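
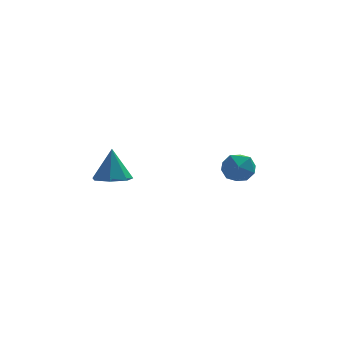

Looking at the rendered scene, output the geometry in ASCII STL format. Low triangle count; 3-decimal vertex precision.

solid 
facet normal -0.007 -0.267 -0.964
outer loop
vertex -0.829 -4.237 0.505
vertex -1.275 -3.781 0.382
vertex -0.627 -3.73 0.363
endloop
endfacet
facet normal 0.842 -0.195 0.502
outer loop
vertex -0.829 -4.237 0.505
vertex -0.627 -3.73 0.363
vertex -1.265 -3.459 1.538
endloop
endfacet
facet normal -0.007 -0.267 -0.964
outer loop
vertex -0.627 -3.73 0.363
vertex -1.275 -3.781 0.382
vertex -0.913 -3.261 0.235
endloop
endfacet
facet normal 0.778 0.555 0.295
outer loop
vertex -0.627 -3.73 0.363
vertex -0.913 -3.261 0.235
vertex -1.265 -3.459 1.538
endloop
endfacet
facet normal -0.006 -0.268 -0.963
outer loop
vertex -0.913 -3.261 0.235
vertex -1.275 -3.781 0.382
vertex -1.471 -3.184 0.217
endloop
endfacet
facet normal 0.129 0.975 0.183
outer loop
vertex -0.913 -3.261 0.235
vertex -1.471 -3.184 0.217
vertex -1.265 -3.459 1.538
endloop
endfacet
facet normal -0.008 -0.269 -0.963
outer loop
vertex -1.471 -3.184 0.217
vertex -1.275 -3.781 0.382
vertex -1.882 -3.556 0.324
endloop
endfacet
facet normal -0.613 0.749 0.252
outer loop
vertex -1.471 -3.184 0.217
vertex -1.882 -3.556 0.324
vertex -1.265 -3.459 1.538
endloop
endfacet
facet normal -0.007 -0.268 -0.963
outer loop
vertex -1.882 -3.556 0.324
vertex -1.275 -3.781 0.382
vertex -1.835 -4.097 0.474
endloop
endfacet
facet normal -0.892 0.047 0.450
outer loop
vertex -1.882 -3.556 0.324
vertex -1.835 -4.097 0.474
vertex -1.265 -3.459 1.538
endloop
endfacet
facet normal -0.007 -0.268 -0.963
outer loop
vertex -1.835 -4.097 0.474
vertex -1.275 -3.781 0.382
vertex -1.366 -4.401 0.555
endloop
endfacet
facet normal -0.497 -0.600 0.626
outer loop
vertex -1.835 -4.097 0.474
vertex -1.366 -4.401 0.555
vertex -1.265 -3.459 1.538
endloop
endfacet
facet normal -0.008 -0.268 -0.963
outer loop
vertex -1.366 -4.401 0.555
vertex -1.275 -3.781 0.382
vertex -0.829 -4.237 0.505
endloop
endfacet
facet normal 0.277 -0.708 0.650
outer loop
vertex -1.366 -4.401 0.555
vertex -0.829 -4.237 0.505
vertex -1.265 -3.459 1.538
endloop
endfacet
facet normal -0.952 0.165 -0.259
outer loop
vertex 2.444 -2.125 -0.488
vertex 2.241 -2.455 0.049
vertex 2.345 -1.802 0.082
endloop
endfacet
facet normal -0.531 0.694 -0.486
outer loop
vertex 2.444 -2.125 -0.488
vertex 2.345 -1.802 0.082
vertex 2.873 -1.66 -0.292
endloop
endfacet
facet normal -0.033 0.414 -0.910
outer loop
vertex 2.444 -2.125 -0.488
vertex 2.873 -1.66 -0.292
vertex 3.095 -2.225 -0.557
endloop
endfacet
facet normal -0.145 -0.291 -0.946
outer loop
vertex 2.444 -2.125 -0.488
vertex 3.095 -2.225 -0.557
vertex 2.704 -2.717 -0.346
endloop
endfacet
facet normal -0.714 -0.443 -0.542
outer loop
vertex 2.444 -2.125 -0.488
vertex 2.704 -2.717 -0.346
vertex 2.241 -2.455 0.049
endloop
endfacet
facet normal -0.203 0.976 0.083
outer loop
vertex 2.873 -1.66 -0.292
vertex 2.345 -1.802 0.082
vertex 2.936 -1.703 0.366
endloop
endfacet
facet normal -0.885 0.118 0.451
outer loop
vertex 2.345 -1.802 0.082
vertex 2.241 -2.455 0.049
vertex 2.545 -2.195 0.577
endloop
endfacet
facet normal -0.498 -0.867 -0.009
outer loop
vertex 2.241 -2.455 0.049
vertex 2.704 -2.717 -0.346
vertex 2.767 -2.76 0.312
endloop
endfacet
facet normal 0.422 -0.619 -0.662
outer loop
vertex 2.704 -2.717 -0.346
vertex 3.095 -2.225 -0.557
vertex 3.295 -2.618 -0.062
endloop
endfacet
facet normal 0.604 0.520 -0.604
outer loop
vertex 3.095 -2.225 -0.557
vertex 2.873 -1.66 -0.292
vertex 3.399 -1.965 -0.029
endloop
endfacet
facet normal 0.145 0.291 0.946
outer loop
vertex 3.196 -2.295 0.508
vertex 2.936 -1.703 0.366
vertex 2.545 -2.195 0.577
endloop
endfacet
facet normal 0.033 -0.414 0.910
outer loop
vertex 3.196 -2.295 0.508
vertex 2.545 -2.195 0.577
vertex 2.767 -2.76 0.312
endloop
endfacet
facet normal 0.531 -0.694 0.486
outer loop
vertex 3.196 -2.295 0.508
vertex 2.767 -2.76 0.312
vertex 3.295 -2.618 -0.062
endloop
endfacet
facet normal 0.952 -0.165 0.259
outer loop
vertex 3.196 -2.295 0.508
vertex 3.295 -2.618 -0.062
vertex 3.399 -1.965 -0.029
endloop
endfacet
facet normal 0.714 0.443 0.542
outer loop
vertex 3.196 -2.295 0.508
vertex 3.399 -1.965 -0.029
vertex 2.936 -1.703 0.366
endloop
endfacet
facet normal -0.422 0.619 0.662
outer loop
vertex 2.545 -2.195 0.577
vertex 2.936 -1.703 0.366
vertex 2.345 -1.802 0.082
endloop
endfacet
facet normal -0.604 -0.520 0.604
outer loop
vertex 2.767 -2.76 0.312
vertex 2.545 -2.195 0.577
vertex 2.241 -2.455 0.049
endloop
endfacet
facet normal 0.203 -0.976 -0.083
outer loop
vertex 3.295 -2.618 -0.062
vertex 2.767 -2.76 0.312
vertex 2.704 -2.717 -0.346
endloop
endfacet
facet normal 0.885 -0.118 -0.451
outer loop
vertex 3.399 -1.965 -0.029
vertex 3.295 -2.618 -0.062
vertex 3.095 -2.225 -0.557
endloop
endfacet
facet normal 0.498 0.867 0.009
outer loop
vertex 2.936 -1.703 0.366
vertex 3.399 -1.965 -0.029
vertex 2.873 -1.66 -0.292
endloop
endfacet

endsolid


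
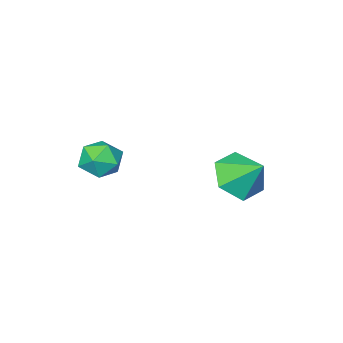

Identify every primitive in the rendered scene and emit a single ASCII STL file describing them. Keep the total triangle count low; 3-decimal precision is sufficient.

solid 
facet normal 0.111 -0.725 -0.680
outer loop
vertex -1.155 2.144 -1.279
vertex -1.702 2.604 -1.858
vertex -0.794 2.752 -1.868
endloop
endfacet
facet normal 0.706 0.229 0.670
outer loop
vertex -1.155 2.144 -1.279
vertex -0.794 2.752 -1.868
vertex -1.838 3.496 -1.022
endloop
endfacet
facet normal 0.111 -0.725 -0.680
outer loop
vertex -0.794 2.752 -1.868
vertex -1.702 2.604 -1.858
vertex -1.341 3.212 -2.447
endloop
endfacet
facet normal 0.608 0.792 0.054
outer loop
vertex -0.794 2.752 -1.868
vertex -1.341 3.212 -2.447
vertex -1.838 3.496 -1.022
endloop
endfacet
facet normal 0.111 -0.725 -0.680
outer loop
vertex -1.341 3.212 -2.447
vertex -1.702 2.604 -1.858
vertex -2.249 3.064 -2.437
endloop
endfacet
facet normal -0.159 0.956 -0.246
outer loop
vertex -1.341 3.212 -2.447
vertex -2.249 3.064 -2.437
vertex -1.838 3.496 -1.022
endloop
endfacet
facet normal 0.110 -0.725 -0.680
outer loop
vertex -2.249 3.064 -2.437
vertex -1.702 2.604 -1.858
vertex -2.61 2.457 -1.848
endloop
endfacet
facet normal -0.826 0.559 0.069
outer loop
vertex -2.249 3.064 -2.437
vertex -2.61 2.457 -1.848
vertex -1.838 3.496 -1.022
endloop
endfacet
facet normal 0.110 -0.725 -0.680
outer loop
vertex -2.61 2.457 -1.848
vertex -1.702 2.604 -1.858
vertex -2.063 1.997 -1.269
endloop
endfacet
facet normal -0.728 -0.004 0.685
outer loop
vertex -2.61 2.457 -1.848
vertex -2.063 1.997 -1.269
vertex -1.838 3.496 -1.022
endloop
endfacet
facet normal 0.110 -0.725 -0.680
outer loop
vertex -2.063 1.997 -1.269
vertex -1.702 2.604 -1.858
vertex -1.155 2.144 -1.279
endloop
endfacet
facet normal 0.038 -0.168 0.985
outer loop
vertex -2.063 1.997 -1.269
vertex -1.155 2.144 -1.279
vertex -1.838 3.496 -1.022
endloop
endfacet
facet normal -0.913 0.122 -0.390
outer loop
vertex 1.221 0.648 -1.454
vertex 1.044 -0.038 -1.254
vertex 0.922 0.524 -0.793
endloop
endfacet
facet normal -0.651 0.743 -0.155
outer loop
vertex 1.221 0.648 -1.454
vertex 0.922 0.524 -0.793
vertex 1.48 0.999 -0.861
endloop
endfacet
facet normal -0.037 0.867 -0.497
outer loop
vertex 1.221 0.648 -1.454
vertex 1.48 0.999 -0.861
vertex 1.947 0.731 -1.363
endloop
endfacet
facet normal 0.081 0.323 -0.943
outer loop
vertex 1.221 0.648 -1.454
vertex 1.947 0.731 -1.363
vertex 1.677 0.09 -1.606
endloop
endfacet
facet normal -0.460 -0.137 -0.877
outer loop
vertex 1.221 0.648 -1.454
vertex 1.677 0.09 -1.606
vertex 1.044 -0.038 -1.254
endloop
endfacet
facet normal -0.506 0.672 0.541
outer loop
vertex 1.48 0.999 -0.861
vertex 0.922 0.524 -0.793
vertex 1.463 0.53 -0.294
endloop
endfacet
facet normal -0.930 -0.332 0.159
outer loop
vertex 0.922 0.524 -0.793
vertex 1.044 -0.038 -1.254
vertex 1.193 -0.111 -0.537
endloop
endfacet
facet normal -0.197 -0.753 -0.628
outer loop
vertex 1.044 -0.038 -1.254
vertex 1.677 0.09 -1.606
vertex 1.66 -0.379 -1.039
endloop
endfacet
facet normal 0.678 -0.007 -0.735
outer loop
vertex 1.677 0.09 -1.606
vertex 1.947 0.731 -1.363
vertex 2.218 0.096 -1.107
endloop
endfacet
facet normal 0.488 0.873 -0.012
outer loop
vertex 1.947 0.731 -1.363
vertex 1.48 0.999 -0.861
vertex 2.096 0.658 -0.646
endloop
endfacet
facet normal -0.081 -0.323 0.943
outer loop
vertex 1.919 -0.028 -0.446
vertex 1.463 0.53 -0.294
vertex 1.193 -0.111 -0.537
endloop
endfacet
facet normal 0.037 -0.867 0.497
outer loop
vertex 1.919 -0.028 -0.446
vertex 1.193 -0.111 -0.537
vertex 1.66 -0.379 -1.039
endloop
endfacet
facet normal 0.651 -0.743 0.155
outer loop
vertex 1.919 -0.028 -0.446
vertex 1.66 -0.379 -1.039
vertex 2.218 0.096 -1.107
endloop
endfacet
facet normal 0.913 -0.122 0.390
outer loop
vertex 1.919 -0.028 -0.446
vertex 2.218 0.096 -1.107
vertex 2.096 0.658 -0.646
endloop
endfacet
facet normal 0.460 0.137 0.877
outer loop
vertex 1.919 -0.028 -0.446
vertex 2.096 0.658 -0.646
vertex 1.463 0.53 -0.294
endloop
endfacet
facet normal -0.678 0.007 0.735
outer loop
vertex 1.193 -0.111 -0.537
vertex 1.463 0.53 -0.294
vertex 0.922 0.524 -0.793
endloop
endfacet
facet normal -0.488 -0.873 0.012
outer loop
vertex 1.66 -0.379 -1.039
vertex 1.193 -0.111 -0.537
vertex 1.044 -0.038 -1.254
endloop
endfacet
facet normal 0.506 -0.672 -0.541
outer loop
vertex 2.218 0.096 -1.107
vertex 1.66 -0.379 -1.039
vertex 1.677 0.09 -1.606
endloop
endfacet
facet normal 0.930 0.332 -0.159
outer loop
vertex 2.096 0.658 -0.646
vertex 2.218 0.096 -1.107
vertex 1.947 0.731 -1.363
endloop
endfacet
facet normal 0.197 0.753 0.628
outer loop
vertex 1.463 0.53 -0.294
vertex 2.096 0.658 -0.646
vertex 1.48 0.999 -0.861
endloop
endfacet

endsolid


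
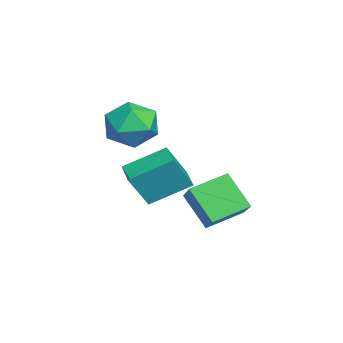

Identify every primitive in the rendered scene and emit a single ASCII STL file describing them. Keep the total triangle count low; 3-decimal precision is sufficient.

solid 
facet normal -0.454 -0.490 0.745
outer loop
vertex 3.486 0.774 0.232
vertex 2.83 2.182 0.758
vertex 2.108 0.511 -0.78
endloop
endfacet
facet normal 0.400 -0.858 -0.321
outer loop
vertex 2.91 1.378 -2.098
vertex 3.486 0.774 0.232
vertex 2.108 0.511 -0.78
endloop
endfacet
facet normal -0.454 -0.490 0.745
outer loop
vertex 2.108 0.511 -0.78
vertex 2.83 2.182 0.758
vertex 1.452 1.919 -0.254
endloop
endfacet
facet normal -0.797 -0.153 -0.585
outer loop
vertex 1.452 1.919 -0.254
vertex 2.91 1.378 -2.098
vertex 2.108 0.511 -0.78
endloop
endfacet
facet normal 0.797 0.153 0.585
outer loop
vertex 3.486 0.774 0.232
vertex 3.632 3.049 -0.56
vertex 2.83 2.182 0.758
endloop
endfacet
facet normal 0.400 -0.858 -0.321
outer loop
vertex 4.288 1.641 -1.086
vertex 3.486 0.774 0.232
vertex 2.91 1.378 -2.098
endloop
endfacet
facet normal 0.797 0.153 0.585
outer loop
vertex 4.288 1.641 -1.086
vertex 3.632 3.049 -0.56
vertex 3.486 0.774 0.232
endloop
endfacet
facet normal -0.400 0.858 0.321
outer loop
vertex 2.83 2.182 0.758
vertex 3.632 3.049 -0.56
vertex 1.452 1.919 -0.254
endloop
endfacet
facet normal -0.797 -0.153 -0.585
outer loop
vertex 2.254 2.786 -1.572
vertex 2.91 1.378 -2.098
vertex 1.452 1.919 -0.254
endloop
endfacet
facet normal -0.400 0.858 0.321
outer loop
vertex 1.452 1.919 -0.254
vertex 3.632 3.049 -0.56
vertex 2.254 2.786 -1.572
endloop
endfacet
facet normal 0.454 0.490 -0.745
outer loop
vertex 2.254 2.786 -1.572
vertex 4.288 1.641 -1.086
vertex 2.91 1.378 -2.098
endloop
endfacet
facet normal 0.454 0.490 -0.745
outer loop
vertex 3.632 3.049 -0.56
vertex 4.288 1.641 -1.086
vertex 2.254 2.786 -1.572
endloop
endfacet
facet normal -0.283 0.421 -0.862
outer loop
vertex 0.326 0.581 -0.346
vertex 1.406 0.878 -0.556
vertex 0.612 -1.113 -1.268
endloop
endfacet
facet normal -0.948 -0.261 0.185
outer loop
vertex 1.114 -1.858 0.256
vertex 0.326 0.581 -0.346
vertex 0.612 -1.113 -1.268
endloop
endfacet
facet normal -0.285 0.421 -0.861
outer loop
vertex 0.612 -1.113 -1.268
vertex 1.406 0.878 -0.556
vertex 1.692 -0.815 -1.479
endloop
endfacet
facet normal 0.147 -0.869 -0.473
outer loop
vertex 1.692 -0.815 -1.479
vertex 1.114 -1.858 0.256
vertex 0.612 -1.113 -1.268
endloop
endfacet
facet normal -0.147 0.869 0.473
outer loop
vertex 0.326 0.581 -0.346
vertex 1.908 0.133 0.968
vertex 1.406 0.878 -0.556
endloop
endfacet
facet normal -0.948 -0.261 0.184
outer loop
vertex 0.828 -0.165 1.179
vertex 0.326 0.581 -0.346
vertex 1.114 -1.858 0.256
endloop
endfacet
facet normal -0.147 0.869 0.473
outer loop
vertex 0.828 -0.165 1.179
vertex 1.908 0.133 0.968
vertex 0.326 0.581 -0.346
endloop
endfacet
facet normal 0.948 0.261 -0.185
outer loop
vertex 1.406 0.878 -0.556
vertex 1.908 0.133 0.968
vertex 1.692 -0.815 -1.479
endloop
endfacet
facet normal 0.147 -0.869 -0.473
outer loop
vertex 2.194 -1.561 0.046
vertex 1.114 -1.858 0.256
vertex 1.692 -0.815 -1.479
endloop
endfacet
facet normal 0.948 0.260 -0.185
outer loop
vertex 1.692 -0.815 -1.479
vertex 1.908 0.133 0.968
vertex 2.194 -1.561 0.046
endloop
endfacet
facet normal 0.283 -0.422 0.861
outer loop
vertex 2.194 -1.561 0.046
vertex 0.828 -0.165 1.179
vertex 1.114 -1.858 0.256
endloop
endfacet
facet normal 0.284 -0.421 0.861
outer loop
vertex 1.908 0.133 0.968
vertex 0.828 -0.165 1.179
vertex 2.194 -1.561 0.046
endloop
endfacet
facet normal -0.501 0.865 0.022
outer loop
vertex -1.125 -0.584 1.03
vertex -2.088 -1.155 1.566
vertex -1.195 -0.656 2.267
endloop
endfacet
facet normal 0.203 0.977 0.068
outer loop
vertex -1.125 -0.584 1.03
vertex -1.195 -0.656 2.267
vertex -0.11 -0.841 1.695
endloop
endfacet
facet normal 0.510 0.693 -0.510
outer loop
vertex -1.125 -0.584 1.03
vertex -0.11 -0.841 1.695
vertex -0.333 -1.455 0.639
endloop
endfacet
facet normal -0.005 0.406 -0.914
outer loop
vertex -1.125 -0.584 1.03
vertex -0.333 -1.455 0.639
vertex -1.555 -1.649 0.56
endloop
endfacet
facet normal -0.629 0.512 -0.585
outer loop
vertex -1.125 -0.584 1.03
vertex -1.555 -1.649 0.56
vertex -2.088 -1.155 1.566
endloop
endfacet
facet normal 0.445 0.626 0.641
outer loop
vertex -0.11 -0.841 1.695
vertex -1.195 -0.656 2.267
vertex -0.445 -1.571 2.64
endloop
endfacet
facet normal -0.693 0.445 0.566
outer loop
vertex -1.195 -0.656 2.267
vertex -2.088 -1.155 1.566
vertex -1.667 -1.765 2.561
endloop
endfacet
facet normal -0.901 -0.125 -0.416
outer loop
vertex -2.088 -1.155 1.566
vertex -1.555 -1.649 0.56
vertex -1.89 -2.379 1.505
endloop
endfacet
facet normal 0.109 -0.298 -0.948
outer loop
vertex -1.555 -1.649 0.56
vertex -0.333 -1.455 0.639
vertex -0.805 -2.564 0.933
endloop
endfacet
facet normal 0.941 0.167 -0.296
outer loop
vertex -0.333 -1.455 0.639
vertex -0.11 -0.841 1.695
vertex 0.088 -2.065 1.634
endloop
endfacet
facet normal 0.005 -0.406 0.914
outer loop
vertex -0.875 -2.636 2.17
vertex -0.445 -1.571 2.64
vertex -1.667 -1.765 2.561
endloop
endfacet
facet normal -0.510 -0.693 0.510
outer loop
vertex -0.875 -2.636 2.17
vertex -1.667 -1.765 2.561
vertex -1.89 -2.379 1.505
endloop
endfacet
facet normal -0.203 -0.977 -0.068
outer loop
vertex -0.875 -2.636 2.17
vertex -1.89 -2.379 1.505
vertex -0.805 -2.564 0.933
endloop
endfacet
facet normal 0.501 -0.865 -0.022
outer loop
vertex -0.875 -2.636 2.17
vertex -0.805 -2.564 0.933
vertex 0.088 -2.065 1.634
endloop
endfacet
facet normal 0.629 -0.512 0.585
outer loop
vertex -0.875 -2.636 2.17
vertex 0.088 -2.065 1.634
vertex -0.445 -1.571 2.64
endloop
endfacet
facet normal -0.109 0.298 0.948
outer loop
vertex -1.667 -1.765 2.561
vertex -0.445 -1.571 2.64
vertex -1.195 -0.656 2.267
endloop
endfacet
facet normal -0.941 -0.167 0.296
outer loop
vertex -1.89 -2.379 1.505
vertex -1.667 -1.765 2.561
vertex -2.088 -1.155 1.566
endloop
endfacet
facet normal -0.445 -0.626 -0.641
outer loop
vertex -0.805 -2.564 0.933
vertex -1.89 -2.379 1.505
vertex -1.555 -1.649 0.56
endloop
endfacet
facet normal 0.693 -0.445 -0.566
outer loop
vertex 0.088 -2.065 1.634
vertex -0.805 -2.564 0.933
vertex -0.333 -1.455 0.639
endloop
endfacet
facet normal 0.901 0.125 0.416
outer loop
vertex -0.445 -1.571 2.64
vertex 0.088 -2.065 1.634
vertex -0.11 -0.841 1.695
endloop
endfacet

endsolid


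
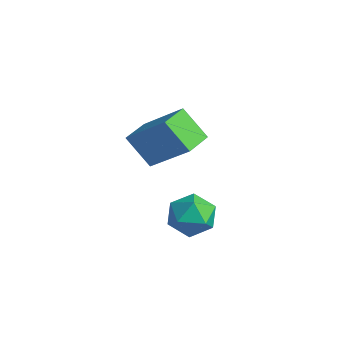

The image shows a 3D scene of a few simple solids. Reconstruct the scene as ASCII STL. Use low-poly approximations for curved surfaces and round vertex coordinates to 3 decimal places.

solid 
facet normal -0.859 -0.512 -0.018
outer loop
vertex -1.01 -3.089 0.104
vertex -0.551 -3.852 -0.103
vertex -0.7 -3.632 0.772
endloop
endfacet
facet normal -0.897 0.032 0.442
outer loop
vertex -1.01 -3.089 0.104
vertex -0.7 -3.632 0.772
vertex -0.629 -2.723 0.851
endloop
endfacet
facet normal -0.769 0.634 0.081
outer loop
vertex -1.01 -3.089 0.104
vertex -0.629 -2.723 0.851
vertex -0.435 -2.382 0.025
endloop
endfacet
facet normal -0.652 0.463 -0.601
outer loop
vertex -1.01 -3.089 0.104
vertex -0.435 -2.382 0.025
vertex -0.387 -3.08 -0.565
endloop
endfacet
facet normal -0.708 -0.246 -0.662
outer loop
vertex -1.01 -3.089 0.104
vertex -0.387 -3.08 -0.565
vertex -0.551 -3.852 -0.103
endloop
endfacet
facet normal -0.377 -0.051 0.925
outer loop
vertex -0.629 -2.723 0.851
vertex -0.7 -3.632 0.772
vertex 0.067 -3.26 1.105
endloop
endfacet
facet normal -0.316 -0.932 0.180
outer loop
vertex -0.7 -3.632 0.772
vertex -0.551 -3.852 -0.103
vertex 0.115 -3.958 0.515
endloop
endfacet
facet normal -0.072 -0.501 -0.863
outer loop
vertex -0.551 -3.852 -0.103
vertex -0.387 -3.08 -0.565
vertex 0.309 -3.617 -0.311
endloop
endfacet
facet normal 0.018 0.646 -0.763
outer loop
vertex -0.387 -3.08 -0.565
vertex -0.435 -2.382 0.025
vertex 0.38 -2.708 -0.232
endloop
endfacet
facet normal -0.170 0.924 0.342
outer loop
vertex -0.435 -2.382 0.025
vertex -0.629 -2.723 0.851
vertex 0.231 -2.488 0.643
endloop
endfacet
facet normal 0.652 -0.463 0.601
outer loop
vertex 0.69 -3.251 0.436
vertex 0.067 -3.26 1.105
vertex 0.115 -3.958 0.515
endloop
endfacet
facet normal 0.769 -0.634 -0.081
outer loop
vertex 0.69 -3.251 0.436
vertex 0.115 -3.958 0.515
vertex 0.309 -3.617 -0.311
endloop
endfacet
facet normal 0.897 -0.032 -0.442
outer loop
vertex 0.69 -3.251 0.436
vertex 0.309 -3.617 -0.311
vertex 0.38 -2.708 -0.232
endloop
endfacet
facet normal 0.859 0.512 0.018
outer loop
vertex 0.69 -3.251 0.436
vertex 0.38 -2.708 -0.232
vertex 0.231 -2.488 0.643
endloop
endfacet
facet normal 0.708 0.246 0.662
outer loop
vertex 0.69 -3.251 0.436
vertex 0.231 -2.488 0.643
vertex 0.067 -3.26 1.105
endloop
endfacet
facet normal -0.018 -0.646 0.763
outer loop
vertex 0.115 -3.958 0.515
vertex 0.067 -3.26 1.105
vertex -0.7 -3.632 0.772
endloop
endfacet
facet normal 0.170 -0.924 -0.342
outer loop
vertex 0.309 -3.617 -0.311
vertex 0.115 -3.958 0.515
vertex -0.551 -3.852 -0.103
endloop
endfacet
facet normal 0.377 0.051 -0.925
outer loop
vertex 0.38 -2.708 -0.232
vertex 0.309 -3.617 -0.311
vertex -0.387 -3.08 -0.565
endloop
endfacet
facet normal 0.316 0.932 -0.180
outer loop
vertex 0.231 -2.488 0.643
vertex 0.38 -2.708 -0.232
vertex -0.435 -2.382 0.025
endloop
endfacet
facet normal 0.072 0.501 0.863
outer loop
vertex 0.067 -3.26 1.105
vertex 0.231 -2.488 0.643
vertex -0.629 -2.723 0.851
endloop
endfacet
facet normal -0.698 -0.254 -0.670
outer loop
vertex -4.503 -2.686 1.316
vertex -4.903 -1.618 1.328
vertex -3.585 -2.33 0.225
endloop
endfacet
facet normal 0.351 -0.936 -0.011
outer loop
vertex -2.077 -1.782 1.672
vertex -4.503 -2.686 1.316
vertex -3.585 -2.33 0.225
endloop
endfacet
facet normal -0.698 -0.253 -0.670
outer loop
vertex -3.585 -2.33 0.225
vertex -4.903 -1.618 1.328
vertex -3.984 -1.262 0.237
endloop
endfacet
facet normal 0.625 0.242 -0.743
outer loop
vertex -3.984 -1.262 0.237
vertex -2.077 -1.782 1.672
vertex -3.585 -2.33 0.225
endloop
endfacet
facet normal -0.624 -0.242 0.743
outer loop
vertex -4.503 -2.686 1.316
vertex -3.395 -1.07 2.775
vertex -4.903 -1.618 1.328
endloop
endfacet
facet normal 0.350 -0.937 -0.010
outer loop
vertex -2.996 -2.138 2.763
vertex -4.503 -2.686 1.316
vertex -2.077 -1.782 1.672
endloop
endfacet
facet normal -0.625 -0.242 0.742
outer loop
vertex -2.996 -2.138 2.763
vertex -3.395 -1.07 2.775
vertex -4.503 -2.686 1.316
endloop
endfacet
facet normal -0.350 0.937 0.010
outer loop
vertex -4.903 -1.618 1.328
vertex -3.395 -1.07 2.775
vertex -3.984 -1.262 0.237
endloop
endfacet
facet normal 0.625 0.242 -0.742
outer loop
vertex -2.477 -0.714 1.684
vertex -2.077 -1.782 1.672
vertex -3.984 -1.262 0.237
endloop
endfacet
facet normal -0.351 0.936 0.011
outer loop
vertex -3.984 -1.262 0.237
vertex -3.395 -1.07 2.775
vertex -2.477 -0.714 1.684
endloop
endfacet
facet normal 0.697 0.254 0.670
outer loop
vertex -2.477 -0.714 1.684
vertex -2.996 -2.138 2.763
vertex -2.077 -1.782 1.672
endloop
endfacet
facet normal 0.698 0.253 0.670
outer loop
vertex -3.395 -1.07 2.775
vertex -2.996 -2.138 2.763
vertex -2.477 -0.714 1.684
endloop
endfacet

endsolid


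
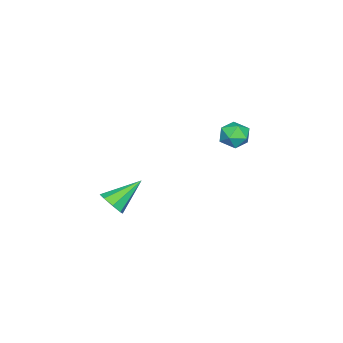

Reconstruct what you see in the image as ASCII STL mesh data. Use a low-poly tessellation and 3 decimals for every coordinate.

solid 
facet normal 0.651 -0.491 -0.579
outer loop
vertex 4.958 -4.363 -3.451
vertex 4.463 -4.21 -4.137
vertex 5.114 -3.8 -3.753
endloop
endfacet
facet normal 0.453 0.321 0.832
outer loop
vertex 4.958 -4.363 -3.451
vertex 5.114 -3.8 -3.753
vertex 3.057 -3.15 -2.883
endloop
endfacet
facet normal 0.651 -0.489 -0.581
outer loop
vertex 5.114 -3.8 -3.753
vertex 4.463 -4.21 -4.137
vertex 4.888 -3.476 -4.279
endloop
endfacet
facet normal 0.412 0.844 0.343
outer loop
vertex 5.114 -3.8 -3.753
vertex 4.888 -3.476 -4.279
vertex 3.057 -3.15 -2.883
endloop
endfacet
facet normal 0.651 -0.489 -0.581
outer loop
vertex 4.888 -3.476 -4.279
vertex 4.463 -4.21 -4.137
vertex 4.413 -3.582 -4.722
endloop
endfacet
facet normal -0.002 0.973 -0.230
outer loop
vertex 4.888 -3.476 -4.279
vertex 4.413 -3.582 -4.722
vertex 3.057 -3.15 -2.883
endloop
endfacet
facet normal 0.650 -0.489 -0.581
outer loop
vertex 4.413 -3.582 -4.722
vertex 4.463 -4.21 -4.137
vertex 3.967 -4.056 -4.822
endloop
endfacet
facet normal -0.547 0.631 -0.551
outer loop
vertex 4.413 -3.582 -4.722
vertex 3.967 -4.056 -4.822
vertex 3.057 -3.15 -2.883
endloop
endfacet
facet normal 0.649 -0.491 -0.581
outer loop
vertex 3.967 -4.056 -4.822
vertex 4.463 -4.21 -4.137
vertex 3.811 -4.619 -4.52
endloop
endfacet
facet normal -0.902 0.018 -0.432
outer loop
vertex 3.967 -4.056 -4.822
vertex 3.811 -4.619 -4.52
vertex 3.057 -3.15 -2.883
endloop
endfacet
facet normal 0.649 -0.491 -0.581
outer loop
vertex 3.811 -4.619 -4.52
vertex 4.463 -4.21 -4.137
vertex 4.037 -4.943 -3.994
endloop
endfacet
facet normal -0.860 -0.506 0.058
outer loop
vertex 3.811 -4.619 -4.52
vertex 4.037 -4.943 -3.994
vertex 3.057 -3.15 -2.883
endloop
endfacet
facet normal 0.650 -0.491 -0.580
outer loop
vertex 4.037 -4.943 -3.994
vertex 4.463 -4.21 -4.137
vertex 4.512 -4.837 -3.551
endloop
endfacet
facet normal -0.446 -0.635 0.631
outer loop
vertex 4.037 -4.943 -3.994
vertex 4.512 -4.837 -3.551
vertex 3.057 -3.15 -2.883
endloop
endfacet
facet normal 0.651 -0.490 -0.579
outer loop
vertex 4.512 -4.837 -3.551
vertex 4.463 -4.21 -4.137
vertex 4.958 -4.363 -3.451
endloop
endfacet
facet normal 0.098 -0.293 0.951
outer loop
vertex 4.512 -4.837 -3.551
vertex 4.958 -4.363 -3.451
vertex 3.057 -3.15 -2.883
endloop
endfacet
facet normal -0.260 0.965 -0.042
outer loop
vertex -3.162 0.189 -2.603
vertex -3.433 0.156 -1.675
vertex -2.523 0.391 -1.904
endloop
endfacet
facet normal 0.277 0.826 -0.492
outer loop
vertex -3.162 0.189 -2.603
vertex -2.523 0.391 -1.904
vertex -2.258 -0.149 -2.662
endloop
endfacet
facet normal 0.058 0.320 -0.946
outer loop
vertex -3.162 0.189 -2.603
vertex -2.258 -0.149 -2.662
vertex -3.003 -0.718 -2.9
endloop
endfacet
facet normal -0.613 0.147 -0.776
outer loop
vertex -3.162 0.189 -2.603
vertex -3.003 -0.718 -2.9
vertex -3.73 -0.529 -2.29
endloop
endfacet
facet normal -0.809 0.546 -0.217
outer loop
vertex -3.162 0.189 -2.603
vertex -3.73 -0.529 -2.29
vertex -3.433 0.156 -1.675
endloop
endfacet
facet normal 0.820 0.561 -0.113
outer loop
vertex -2.258 -0.149 -2.662
vertex -2.523 0.391 -1.904
vertex -1.97 -0.391 -1.77
endloop
endfacet
facet normal -0.048 0.787 0.616
outer loop
vertex -2.523 0.391 -1.904
vertex -3.433 0.156 -1.675
vertex -2.697 -0.202 -1.16
endloop
endfacet
facet normal -0.937 0.108 0.332
outer loop
vertex -3.433 0.156 -1.675
vertex -3.73 -0.529 -2.29
vertex -3.442 -0.771 -1.398
endloop
endfacet
facet normal -0.620 -0.537 -0.573
outer loop
vertex -3.73 -0.529 -2.29
vertex -3.003 -0.718 -2.9
vertex -3.177 -1.311 -2.156
endloop
endfacet
facet normal 0.467 -0.257 -0.846
outer loop
vertex -3.003 -0.718 -2.9
vertex -2.258 -0.149 -2.662
vertex -2.267 -1.076 -2.385
endloop
endfacet
facet normal 0.613 -0.147 0.776
outer loop
vertex -2.538 -1.109 -1.457
vertex -1.97 -0.391 -1.77
vertex -2.697 -0.202 -1.16
endloop
endfacet
facet normal -0.058 -0.320 0.946
outer loop
vertex -2.538 -1.109 -1.457
vertex -2.697 -0.202 -1.16
vertex -3.442 -0.771 -1.398
endloop
endfacet
facet normal -0.277 -0.826 0.492
outer loop
vertex -2.538 -1.109 -1.457
vertex -3.442 -0.771 -1.398
vertex -3.177 -1.311 -2.156
endloop
endfacet
facet normal 0.260 -0.965 0.042
outer loop
vertex -2.538 -1.109 -1.457
vertex -3.177 -1.311 -2.156
vertex -2.267 -1.076 -2.385
endloop
endfacet
facet normal 0.809 -0.546 0.217
outer loop
vertex -2.538 -1.109 -1.457
vertex -2.267 -1.076 -2.385
vertex -1.97 -0.391 -1.77
endloop
endfacet
facet normal 0.620 0.537 0.573
outer loop
vertex -2.697 -0.202 -1.16
vertex -1.97 -0.391 -1.77
vertex -2.523 0.391 -1.904
endloop
endfacet
facet normal -0.467 0.257 0.846
outer loop
vertex -3.442 -0.771 -1.398
vertex -2.697 -0.202 -1.16
vertex -3.433 0.156 -1.675
endloop
endfacet
facet normal -0.820 -0.561 0.113
outer loop
vertex -3.177 -1.311 -2.156
vertex -3.442 -0.771 -1.398
vertex -3.73 -0.529 -2.29
endloop
endfacet
facet normal 0.048 -0.787 -0.616
outer loop
vertex -2.267 -1.076 -2.385
vertex -3.177 -1.311 -2.156
vertex -3.003 -0.718 -2.9
endloop
endfacet
facet normal 0.937 -0.108 -0.332
outer loop
vertex -1.97 -0.391 -1.77
vertex -2.267 -1.076 -2.385
vertex -2.258 -0.149 -2.662
endloop
endfacet

endsolid


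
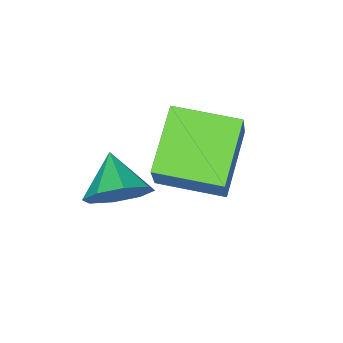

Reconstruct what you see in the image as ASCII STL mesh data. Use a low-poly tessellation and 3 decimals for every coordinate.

solid 
facet normal -0.596 0.799 -0.082
outer loop
vertex -0.558 0.219 -0.774
vertex 0.086 0.847 0.657
vertex 0.982 1.251 -1.92
endloop
endfacet
facet normal -0.381 -0.371 -0.847
outer loop
vertex 2.174 -0.347 -1.757
vertex -0.558 0.219 -0.774
vertex 0.982 1.251 -1.92
endloop
endfacet
facet normal -0.596 0.799 -0.082
outer loop
vertex 0.982 1.251 -1.92
vertex 0.086 0.847 0.657
vertex 1.627 1.878 -0.49
endloop
endfacet
facet normal 0.706 0.473 -0.526
outer loop
vertex 1.627 1.878 -0.49
vertex 2.174 -0.347 -1.757
vertex 0.982 1.251 -1.92
endloop
endfacet
facet normal -0.707 -0.473 0.526
outer loop
vertex -0.558 0.219 -0.774
vertex 1.278 -0.751 0.82
vertex 0.086 0.847 0.657
endloop
endfacet
facet normal -0.382 -0.371 -0.846
outer loop
vertex 0.633 -1.378 -0.61
vertex -0.558 0.219 -0.774
vertex 2.174 -0.347 -1.757
endloop
endfacet
facet normal -0.707 -0.473 0.526
outer loop
vertex 0.633 -1.378 -0.61
vertex 1.278 -0.751 0.82
vertex -0.558 0.219 -0.774
endloop
endfacet
facet normal 0.382 0.371 0.846
outer loop
vertex 0.086 0.847 0.657
vertex 1.278 -0.751 0.82
vertex 1.627 1.878 -0.49
endloop
endfacet
facet normal 0.707 0.473 -0.526
outer loop
vertex 2.818 0.281 -0.326
vertex 2.174 -0.347 -1.757
vertex 1.627 1.878 -0.49
endloop
endfacet
facet normal 0.381 0.371 0.847
outer loop
vertex 1.627 1.878 -0.49
vertex 1.278 -0.751 0.82
vertex 2.818 0.281 -0.326
endloop
endfacet
facet normal 0.596 -0.799 0.082
outer loop
vertex 2.818 0.281 -0.326
vertex 0.633 -1.378 -0.61
vertex 2.174 -0.347 -1.757
endloop
endfacet
facet normal 0.596 -0.799 0.081
outer loop
vertex 1.278 -0.751 0.82
vertex 0.633 -1.378 -0.61
vertex 2.818 0.281 -0.326
endloop
endfacet
facet normal 0.391 0.759 -0.520
outer loop
vertex 3.816 -0.785 -1.477
vertex 3.039 -0.827 -2.122
vertex 3.227 -0.334 -1.261
endloop
endfacet
facet normal 0.219 -0.174 0.960
outer loop
vertex 3.816 -0.785 -1.477
vertex 3.227 -0.334 -1.261
vertex 2.481 -1.913 -1.378
endloop
endfacet
facet normal 0.391 0.759 -0.520
outer loop
vertex 3.227 -0.334 -1.261
vertex 3.039 -0.827 -2.122
vertex 2.528 -0.171 -1.549
endloop
endfacet
facet normal -0.359 0.101 0.928
outer loop
vertex 3.227 -0.334 -1.261
vertex 2.528 -0.171 -1.549
vertex 2.481 -1.913 -1.378
endloop
endfacet
facet normal 0.391 0.759 -0.521
outer loop
vertex 2.528 -0.171 -1.549
vertex 3.039 -0.827 -2.122
vertex 2.129 -0.393 -2.172
endloop
endfacet
facet normal -0.852 0.074 0.519
outer loop
vertex 2.528 -0.171 -1.549
vertex 2.129 -0.393 -2.172
vertex 2.481 -1.913 -1.378
endloop
endfacet
facet normal 0.391 0.759 -0.520
outer loop
vertex 2.129 -0.393 -2.172
vertex 3.039 -0.827 -2.122
vertex 2.263 -0.869 -2.766
endloop
endfacet
facet normal -0.971 -0.239 -0.027
outer loop
vertex 2.129 -0.393 -2.172
vertex 2.263 -0.869 -2.766
vertex 2.481 -1.913 -1.378
endloop
endfacet
facet normal 0.390 0.760 -0.520
outer loop
vertex 2.263 -0.869 -2.766
vertex 3.039 -0.827 -2.122
vertex 2.852 -1.32 -2.983
endloop
endfacet
facet normal -0.646 -0.655 -0.391
outer loop
vertex 2.263 -0.869 -2.766
vertex 2.852 -1.32 -2.983
vertex 2.481 -1.913 -1.378
endloop
endfacet
facet normal 0.391 0.759 -0.520
outer loop
vertex 2.852 -1.32 -2.983
vertex 3.039 -0.827 -2.122
vertex 3.551 -1.483 -2.695
endloop
endfacet
facet normal -0.069 -0.931 -0.360
outer loop
vertex 2.852 -1.32 -2.983
vertex 3.551 -1.483 -2.695
vertex 2.481 -1.913 -1.378
endloop
endfacet
facet normal 0.390 0.759 -0.521
outer loop
vertex 3.551 -1.483 -2.695
vertex 3.039 -0.827 -2.122
vertex 3.95 -1.261 -2.072
endloop
endfacet
facet normal 0.425 -0.904 0.050
outer loop
vertex 3.551 -1.483 -2.695
vertex 3.95 -1.261 -2.072
vertex 2.481 -1.913 -1.378
endloop
endfacet
facet normal 0.390 0.760 -0.520
outer loop
vertex 3.95 -1.261 -2.072
vertex 3.039 -0.827 -2.122
vertex 3.816 -0.785 -1.477
endloop
endfacet
facet normal 0.544 -0.591 0.596
outer loop
vertex 3.95 -1.261 -2.072
vertex 3.816 -0.785 -1.477
vertex 2.481 -1.913 -1.378
endloop
endfacet

endsolid


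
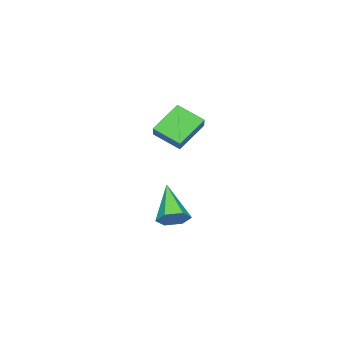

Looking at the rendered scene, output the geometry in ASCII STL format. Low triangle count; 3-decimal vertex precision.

solid 
facet normal -0.651 -0.497 -0.573
outer loop
vertex -0.319 -0.891 1.672
vertex -0.604 0.272 0.987
vertex 0.886 -1.229 0.597
endloop
endfacet
facet normal 0.206 -0.843 0.497
outer loop
vertex 1.564 -0.712 1.193
vertex -0.319 -0.891 1.672
vertex 0.886 -1.229 0.597
endloop
endfacet
facet normal -0.651 -0.497 -0.574
outer loop
vertex 0.886 -1.229 0.597
vertex -0.604 0.272 0.987
vertex 0.602 -0.066 -0.088
endloop
endfacet
facet normal 0.730 -0.206 -0.652
outer loop
vertex 0.602 -0.066 -0.088
vertex 1.564 -0.712 1.193
vertex 0.886 -1.229 0.597
endloop
endfacet
facet normal -0.730 0.205 0.652
outer loop
vertex -0.319 -0.891 1.672
vertex 0.074 0.789 1.583
vertex -0.604 0.272 0.987
endloop
endfacet
facet normal 0.206 -0.843 0.497
outer loop
vertex 0.358 -0.374 2.268
vertex -0.319 -0.891 1.672
vertex 1.564 -0.712 1.193
endloop
endfacet
facet normal -0.730 0.205 0.651
outer loop
vertex 0.358 -0.374 2.268
vertex 0.074 0.789 1.583
vertex -0.319 -0.891 1.672
endloop
endfacet
facet normal -0.206 0.843 -0.497
outer loop
vertex -0.604 0.272 0.987
vertex 0.074 0.789 1.583
vertex 0.602 -0.066 -0.088
endloop
endfacet
facet normal 0.730 -0.205 -0.652
outer loop
vertex 1.279 0.451 0.508
vertex 1.564 -0.712 1.193
vertex 0.602 -0.066 -0.088
endloop
endfacet
facet normal -0.207 0.843 -0.497
outer loop
vertex 0.602 -0.066 -0.088
vertex 0.074 0.789 1.583
vertex 1.279 0.451 0.508
endloop
endfacet
facet normal 0.651 0.497 0.574
outer loop
vertex 1.279 0.451 0.508
vertex 0.358 -0.374 2.268
vertex 1.564 -0.712 1.193
endloop
endfacet
facet normal 0.651 0.497 0.574
outer loop
vertex 0.074 0.789 1.583
vertex 0.358 -0.374 2.268
vertex 1.279 0.451 0.508
endloop
endfacet
facet normal 0.492 0.546 -0.678
outer loop
vertex 1.271 -0.345 -3.684
vertex 0.657 -0.346 -4.131
vertex 0.752 0.206 -3.617
endloop
endfacet
facet normal 0.367 0.237 0.900
outer loop
vertex 1.271 -0.345 -3.684
vertex 0.752 0.206 -3.617
vertex -0.377 -1.494 -2.709
endloop
endfacet
facet normal 0.492 0.547 -0.678
outer loop
vertex 0.752 0.206 -3.617
vertex 0.657 -0.346 -4.131
vertex 0.137 0.205 -4.064
endloop
endfacet
facet normal -0.455 0.635 0.624
outer loop
vertex 0.752 0.206 -3.617
vertex 0.137 0.205 -4.064
vertex -0.377 -1.494 -2.709
endloop
endfacet
facet normal 0.492 0.547 -0.677
outer loop
vertex 0.137 0.205 -4.064
vertex 0.657 -0.346 -4.131
vertex 0.042 -0.346 -4.578
endloop
endfacet
facet normal -0.969 0.235 -0.073
outer loop
vertex 0.137 0.205 -4.064
vertex 0.042 -0.346 -4.578
vertex -0.377 -1.494 -2.709
endloop
endfacet
facet normal 0.492 0.547 -0.677
outer loop
vertex 0.042 -0.346 -4.578
vertex 0.657 -0.346 -4.131
vertex 0.562 -0.897 -4.645
endloop
endfacet
facet normal -0.661 -0.564 -0.495
outer loop
vertex 0.042 -0.346 -4.578
vertex 0.562 -0.897 -4.645
vertex -0.377 -1.494 -2.709
endloop
endfacet
facet normal 0.493 0.547 -0.677
outer loop
vertex 0.562 -0.897 -4.645
vertex 0.657 -0.346 -4.131
vertex 1.176 -0.897 -4.198
endloop
endfacet
facet normal 0.160 -0.962 -0.219
outer loop
vertex 0.562 -0.897 -4.645
vertex 1.176 -0.897 -4.198
vertex -0.377 -1.494 -2.709
endloop
endfacet
facet normal 0.492 0.546 -0.678
outer loop
vertex 1.176 -0.897 -4.198
vertex 0.657 -0.346 -4.131
vertex 1.271 -0.345 -3.684
endloop
endfacet
facet normal 0.675 -0.562 0.479
outer loop
vertex 1.176 -0.897 -4.198
vertex 1.271 -0.345 -3.684
vertex -0.377 -1.494 -2.709
endloop
endfacet

endsolid


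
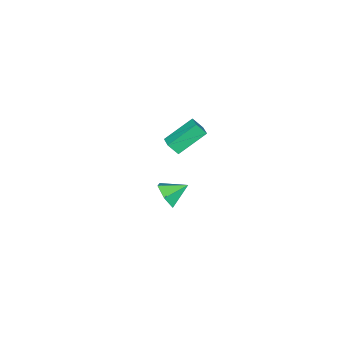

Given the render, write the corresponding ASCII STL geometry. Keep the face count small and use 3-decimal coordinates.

solid 
facet normal -0.642 -0.729 -0.238
outer loop
vertex 4.529 1.058 2.743
vertex 3.112 1.923 3.911
vertex 4.237 1.55 2.024
endloop
endfacet
facet normal 0.699 -0.426 -0.575
outer loop
vertex 4.788 2.177 2.229
vertex 4.529 1.058 2.743
vertex 4.237 1.55 2.024
endloop
endfacet
facet normal -0.641 -0.729 -0.238
outer loop
vertex 4.237 1.55 2.024
vertex 3.112 1.923 3.911
vertex 2.819 2.416 3.191
endloop
endfacet
facet normal -0.318 0.535 -0.783
outer loop
vertex 2.819 2.416 3.191
vertex 4.788 2.177 2.229
vertex 4.237 1.55 2.024
endloop
endfacet
facet normal 0.318 -0.535 0.782
outer loop
vertex 4.529 1.058 2.743
vertex 3.663 2.55 4.116
vertex 3.112 1.923 3.911
endloop
endfacet
facet normal 0.698 -0.426 -0.576
outer loop
vertex 5.081 1.684 2.949
vertex 4.529 1.058 2.743
vertex 4.788 2.177 2.229
endloop
endfacet
facet normal 0.316 -0.536 0.782
outer loop
vertex 5.081 1.684 2.949
vertex 3.663 2.55 4.116
vertex 4.529 1.058 2.743
endloop
endfacet
facet normal -0.698 0.426 0.576
outer loop
vertex 3.112 1.923 3.911
vertex 3.663 2.55 4.116
vertex 2.819 2.416 3.191
endloop
endfacet
facet normal -0.317 0.537 -0.782
outer loop
vertex 3.371 3.042 3.397
vertex 4.788 2.177 2.229
vertex 2.819 2.416 3.191
endloop
endfacet
facet normal -0.698 0.426 0.575
outer loop
vertex 2.819 2.416 3.191
vertex 3.663 2.55 4.116
vertex 3.371 3.042 3.397
endloop
endfacet
facet normal 0.642 0.729 0.238
outer loop
vertex 3.371 3.042 3.397
vertex 5.081 1.684 2.949
vertex 4.788 2.177 2.229
endloop
endfacet
facet normal 0.642 0.729 0.238
outer loop
vertex 3.663 2.55 4.116
vertex 5.081 1.684 2.949
vertex 3.371 3.042 3.397
endloop
endfacet
facet normal 0.656 -0.588 -0.474
outer loop
vertex 3.261 0.729 -4.552
vertex 2.782 -0.064 -4.231
vertex 2.533 0.347 -5.085
endloop
endfacet
facet normal -0.216 0.909 -0.356
outer loop
vertex 3.261 0.729 -4.552
vertex 2.533 0.347 -5.085
vertex 1.838 0.784 -3.549
endloop
endfacet
facet normal 0.656 -0.588 -0.474
outer loop
vertex 2.533 0.347 -5.085
vertex 2.782 -0.064 -4.231
vertex 2.054 -0.446 -4.764
endloop
endfacet
facet normal -0.829 0.313 -0.464
outer loop
vertex 2.533 0.347 -5.085
vertex 2.054 -0.446 -4.764
vertex 1.838 0.784 -3.549
endloop
endfacet
facet normal 0.655 -0.588 -0.474
outer loop
vertex 2.054 -0.446 -4.764
vertex 2.782 -0.064 -4.231
vertex 2.303 -0.856 -3.91
endloop
endfacet
facet normal -0.945 -0.297 0.133
outer loop
vertex 2.054 -0.446 -4.764
vertex 2.303 -0.856 -3.91
vertex 1.838 0.784 -3.549
endloop
endfacet
facet normal 0.656 -0.588 -0.473
outer loop
vertex 2.303 -0.856 -3.91
vertex 2.782 -0.064 -4.231
vertex 3.031 -0.474 -3.376
endloop
endfacet
facet normal -0.450 -0.312 0.837
outer loop
vertex 2.303 -0.856 -3.91
vertex 3.031 -0.474 -3.376
vertex 1.838 0.784 -3.549
endloop
endfacet
facet normal 0.656 -0.588 -0.473
outer loop
vertex 3.031 -0.474 -3.376
vertex 2.782 -0.064 -4.231
vertex 3.51 0.319 -3.698
endloop
endfacet
facet normal 0.163 0.285 0.945
outer loop
vertex 3.031 -0.474 -3.376
vertex 3.51 0.319 -3.698
vertex 1.838 0.784 -3.549
endloop
endfacet
facet normal 0.656 -0.588 -0.473
outer loop
vertex 3.51 0.319 -3.698
vertex 2.782 -0.064 -4.231
vertex 3.261 0.729 -4.552
endloop
endfacet
facet normal 0.280 0.895 0.348
outer loop
vertex 3.51 0.319 -3.698
vertex 3.261 0.729 -4.552
vertex 1.838 0.784 -3.549
endloop
endfacet

endsolid


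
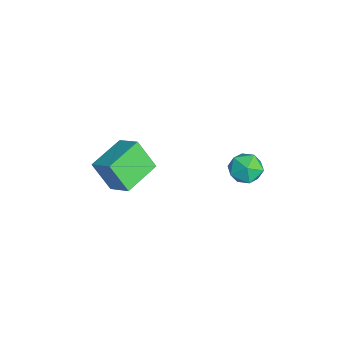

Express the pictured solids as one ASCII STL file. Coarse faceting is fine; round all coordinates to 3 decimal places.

solid 
facet normal -0.120 0.894 0.431
outer loop
vertex 0.474 3.068 3.428
vertex 0.699 2.793 4.061
vertex 1.179 3.08 3.599
endloop
endfacet
facet normal 0.046 0.965 -0.259
outer loop
vertex 0.474 3.068 3.428
vertex 1.179 3.08 3.599
vertex 0.972 2.909 2.925
endloop
endfacet
facet normal -0.450 0.621 -0.642
outer loop
vertex 0.474 3.068 3.428
vertex 0.972 2.909 2.925
vertex 0.364 2.516 2.971
endloop
endfacet
facet normal -0.922 0.339 -0.187
outer loop
vertex 0.474 3.068 3.428
vertex 0.364 2.516 2.971
vertex 0.195 2.444 3.673
endloop
endfacet
facet normal -0.718 0.508 0.476
outer loop
vertex 0.474 3.068 3.428
vertex 0.195 2.444 3.673
vertex 0.699 2.793 4.061
endloop
endfacet
facet normal 0.672 0.642 -0.369
outer loop
vertex 0.972 2.909 2.925
vertex 1.179 3.08 3.599
vertex 1.505 2.536 3.247
endloop
endfacet
facet normal 0.404 0.528 0.747
outer loop
vertex 1.179 3.08 3.599
vertex 0.699 2.793 4.061
vertex 1.336 2.464 3.949
endloop
endfacet
facet normal -0.564 -0.098 0.820
outer loop
vertex 0.699 2.793 4.061
vertex 0.195 2.444 3.673
vertex 0.728 2.071 3.995
endloop
endfacet
facet normal -0.893 -0.371 -0.253
outer loop
vertex 0.195 2.444 3.673
vertex 0.364 2.516 2.971
vertex 0.521 1.9 3.321
endloop
endfacet
facet normal -0.130 0.085 -0.988
outer loop
vertex 0.364 2.516 2.971
vertex 0.972 2.909 2.925
vertex 1.001 2.187 2.859
endloop
endfacet
facet normal 0.922 -0.339 0.187
outer loop
vertex 1.226 1.912 3.492
vertex 1.505 2.536 3.247
vertex 1.336 2.464 3.949
endloop
endfacet
facet normal 0.450 -0.621 0.642
outer loop
vertex 1.226 1.912 3.492
vertex 1.336 2.464 3.949
vertex 0.728 2.071 3.995
endloop
endfacet
facet normal -0.046 -0.965 0.259
outer loop
vertex 1.226 1.912 3.492
vertex 0.728 2.071 3.995
vertex 0.521 1.9 3.321
endloop
endfacet
facet normal 0.120 -0.894 -0.431
outer loop
vertex 1.226 1.912 3.492
vertex 0.521 1.9 3.321
vertex 1.001 2.187 2.859
endloop
endfacet
facet normal 0.718 -0.508 -0.476
outer loop
vertex 1.226 1.912 3.492
vertex 1.001 2.187 2.859
vertex 1.505 2.536 3.247
endloop
endfacet
facet normal 0.893 0.371 0.253
outer loop
vertex 1.336 2.464 3.949
vertex 1.505 2.536 3.247
vertex 1.179 3.08 3.599
endloop
endfacet
facet normal 0.130 -0.085 0.988
outer loop
vertex 0.728 2.071 3.995
vertex 1.336 2.464 3.949
vertex 0.699 2.793 4.061
endloop
endfacet
facet normal -0.672 -0.642 0.369
outer loop
vertex 0.521 1.9 3.321
vertex 0.728 2.071 3.995
vertex 0.195 2.444 3.673
endloop
endfacet
facet normal -0.404 -0.528 -0.747
outer loop
vertex 1.001 2.187 2.859
vertex 0.521 1.9 3.321
vertex 0.364 2.516 2.971
endloop
endfacet
facet normal 0.564 0.098 -0.820
outer loop
vertex 1.505 2.536 3.247
vertex 1.001 2.187 2.859
vertex 0.972 2.909 2.925
endloop
endfacet
facet normal -0.699 0.696 0.165
outer loop
vertex -1.299 -1.743 3.426
vertex -0.592 -1.159 3.957
vertex -0.951 -1.121 2.279
endloop
endfacet
facet normal -0.668 -0.551 -0.501
outer loop
vertex 0.132 -2.201 2.023
vertex -1.299 -1.743 3.426
vertex -0.951 -1.121 2.279
endloop
endfacet
facet normal -0.698 0.697 0.165
outer loop
vertex -0.951 -1.121 2.279
vertex -0.592 -1.159 3.957
vertex -0.243 -0.538 2.81
endloop
endfacet
facet normal 0.258 0.460 -0.849
outer loop
vertex -0.243 -0.538 2.81
vertex 0.132 -2.201 2.023
vertex -0.951 -1.121 2.279
endloop
endfacet
facet normal -0.258 -0.460 0.850
outer loop
vertex -1.299 -1.743 3.426
vertex 0.491 -2.239 3.701
vertex -0.592 -1.159 3.957
endloop
endfacet
facet normal -0.668 -0.551 -0.501
outer loop
vertex -0.217 -2.822 3.17
vertex -1.299 -1.743 3.426
vertex 0.132 -2.201 2.023
endloop
endfacet
facet normal -0.258 -0.460 0.849
outer loop
vertex -0.217 -2.822 3.17
vertex 0.491 -2.239 3.701
vertex -1.299 -1.743 3.426
endloop
endfacet
facet normal 0.668 0.551 0.501
outer loop
vertex -0.592 -1.159 3.957
vertex 0.491 -2.239 3.701
vertex -0.243 -0.538 2.81
endloop
endfacet
facet normal 0.258 0.460 -0.850
outer loop
vertex 0.839 -1.617 2.554
vertex 0.132 -2.201 2.023
vertex -0.243 -0.538 2.81
endloop
endfacet
facet normal 0.668 0.551 0.501
outer loop
vertex -0.243 -0.538 2.81
vertex 0.491 -2.239 3.701
vertex 0.839 -1.617 2.554
endloop
endfacet
facet normal 0.699 -0.696 -0.164
outer loop
vertex 0.839 -1.617 2.554
vertex -0.217 -2.822 3.17
vertex 0.132 -2.201 2.023
endloop
endfacet
facet normal 0.698 -0.697 -0.166
outer loop
vertex 0.491 -2.239 3.701
vertex -0.217 -2.822 3.17
vertex 0.839 -1.617 2.554
endloop
endfacet

endsolid


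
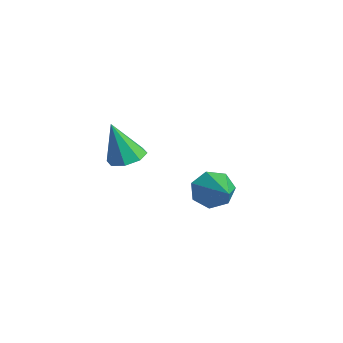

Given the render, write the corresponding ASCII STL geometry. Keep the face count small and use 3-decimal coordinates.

solid 
facet normal -0.928 0.089 -0.362
outer loop
vertex -3.803 3.589 -4.075
vertex -4.115 3.083 -3.4
vertex -4.017 3.977 -3.432
endloop
endfacet
facet normal 0.570 0.774 -0.277
outer loop
vertex -3.803 3.589 -4.075
vertex -4.017 3.977 -3.432
vertex -2.165 2.897 -2.64
endloop
endfacet
facet normal -0.928 0.089 -0.361
outer loop
vertex -4.017 3.977 -3.432
vertex -4.115 3.083 -3.4
vertex -4.304 3.691 -2.764
endloop
endfacet
facet normal 0.281 0.832 0.477
outer loop
vertex -4.017 3.977 -3.432
vertex -4.304 3.691 -2.764
vertex -2.165 2.897 -2.64
endloop
endfacet
facet normal -0.928 0.089 -0.361
outer loop
vertex -4.304 3.691 -2.764
vertex -4.115 3.083 -3.4
vertex -4.449 2.947 -2.575
endloop
endfacet
facet normal 0.033 0.240 0.970
outer loop
vertex -4.304 3.691 -2.764
vertex -4.449 2.947 -2.575
vertex -2.165 2.897 -2.64
endloop
endfacet
facet normal -0.928 0.087 -0.361
outer loop
vertex -4.449 2.947 -2.575
vertex -4.115 3.083 -3.4
vertex -4.341 2.305 -3.007
endloop
endfacet
facet normal 0.011 -0.557 0.830
outer loop
vertex -4.449 2.947 -2.575
vertex -4.341 2.305 -3.007
vertex -2.165 2.897 -2.64
endloop
endfacet
facet normal -0.928 0.087 -0.361
outer loop
vertex -4.341 2.305 -3.007
vertex -4.115 3.083 -3.4
vertex -4.063 2.249 -3.735
endloop
endfacet
facet normal 0.233 -0.959 0.163
outer loop
vertex -4.341 2.305 -3.007
vertex -4.063 2.249 -3.735
vertex -2.165 2.897 -2.64
endloop
endfacet
facet normal -0.928 0.087 -0.362
outer loop
vertex -4.063 2.249 -3.735
vertex -4.115 3.083 -3.4
vertex -3.824 2.82 -4.21
endloop
endfacet
facet normal 0.531 -0.662 -0.529
outer loop
vertex -4.063 2.249 -3.735
vertex -3.824 2.82 -4.21
vertex -2.165 2.897 -2.64
endloop
endfacet
facet normal -0.928 0.089 -0.362
outer loop
vertex -3.824 2.82 -4.21
vertex -4.115 3.083 -3.4
vertex -3.803 3.589 -4.075
endloop
endfacet
facet normal 0.681 0.109 -0.725
outer loop
vertex -3.824 2.82 -4.21
vertex -3.803 3.589 -4.075
vertex -2.165 2.897 -2.64
endloop
endfacet
facet normal 0.071 0.307 -0.949
outer loop
vertex -1.2 -0.913 0.294
vertex -1.906 -1.132 0.17
vertex -1.581 -0.497 0.4
endloop
endfacet
facet normal 0.666 0.460 0.588
outer loop
vertex -1.2 -0.913 0.294
vertex -1.581 -0.497 0.4
vertex -2.034 -1.668 1.83
endloop
endfacet
facet normal 0.074 0.306 -0.949
outer loop
vertex -1.581 -0.497 0.4
vertex -1.906 -1.132 0.17
vertex -2.152 -0.452 0.37
endloop
endfacet
facet normal 0.027 0.769 0.638
outer loop
vertex -1.581 -0.497 0.4
vertex -2.152 -0.452 0.37
vertex -2.034 -1.668 1.83
endloop
endfacet
facet normal 0.073 0.306 -0.949
outer loop
vertex -2.152 -0.452 0.37
vertex -1.906 -1.132 0.17
vertex -2.58 -0.806 0.223
endloop
endfacet
facet normal -0.643 0.562 0.520
outer loop
vertex -2.152 -0.452 0.37
vertex -2.58 -0.806 0.223
vertex -2.034 -1.668 1.83
endloop
endfacet
facet normal 0.073 0.306 -0.949
outer loop
vertex -2.58 -0.806 0.223
vertex -1.906 -1.132 0.17
vertex -2.613 -1.35 0.045
endloop
endfacet
facet normal -0.953 -0.041 0.302
outer loop
vertex -2.58 -0.806 0.223
vertex -2.613 -1.35 0.045
vertex -2.034 -1.668 1.83
endloop
endfacet
facet normal 0.073 0.308 -0.949
outer loop
vertex -2.613 -1.35 0.045
vertex -1.906 -1.132 0.17
vertex -2.232 -1.767 -0.061
endloop
endfacet
facet normal -0.719 -0.686 0.111
outer loop
vertex -2.613 -1.35 0.045
vertex -2.232 -1.767 -0.061
vertex -2.034 -1.668 1.83
endloop
endfacet
facet normal 0.074 0.307 -0.949
outer loop
vertex -2.232 -1.767 -0.061
vertex -1.906 -1.132 0.17
vertex -1.661 -1.811 -0.031
endloop
endfacet
facet normal -0.080 -0.995 0.060
outer loop
vertex -2.232 -1.767 -0.061
vertex -1.661 -1.811 -0.031
vertex -2.034 -1.668 1.83
endloop
endfacet
facet normal 0.073 0.307 -0.949
outer loop
vertex -1.661 -1.811 -0.031
vertex -1.906 -1.132 0.17
vertex -1.233 -1.458 0.116
endloop
endfacet
facet normal 0.589 -0.788 0.179
outer loop
vertex -1.661 -1.811 -0.031
vertex -1.233 -1.458 0.116
vertex -2.034 -1.668 1.83
endloop
endfacet
facet normal 0.072 0.306 -0.949
outer loop
vertex -1.233 -1.458 0.116
vertex -1.906 -1.132 0.17
vertex -1.2 -0.913 0.294
endloop
endfacet
facet normal 0.899 -0.184 0.398
outer loop
vertex -1.233 -1.458 0.116
vertex -1.2 -0.913 0.294
vertex -2.034 -1.668 1.83
endloop
endfacet

endsolid


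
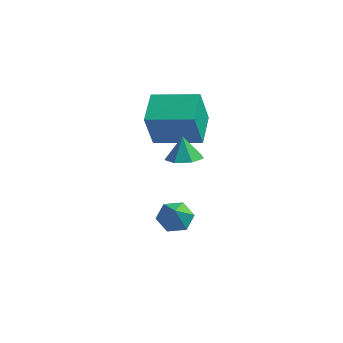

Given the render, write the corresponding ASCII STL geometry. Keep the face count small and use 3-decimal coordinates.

solid 
facet normal -0.984 -0.063 -0.165
outer loop
vertex -1.437 2.723 3.477
vertex -1.595 4.31 3.814
vertex -1.172 3.118 1.741
endloop
endfacet
facet normal 0.097 -0.974 -0.207
outer loop
vertex 0.895 3.25 2.086
vertex -1.437 2.723 3.477
vertex -1.172 3.118 1.741
endloop
endfacet
facet normal -0.984 -0.063 -0.165
outer loop
vertex -1.172 3.118 1.741
vertex -1.595 4.31 3.814
vertex -1.33 4.705 2.078
endloop
endfacet
facet normal 0.147 0.219 -0.964
outer loop
vertex -1.33 4.705 2.078
vertex 0.895 3.25 2.086
vertex -1.172 3.118 1.741
endloop
endfacet
facet normal -0.147 -0.219 0.964
outer loop
vertex -1.437 2.723 3.477
vertex 0.472 4.442 4.159
vertex -1.595 4.31 3.814
endloop
endfacet
facet normal 0.097 -0.974 -0.207
outer loop
vertex 0.63 2.855 3.822
vertex -1.437 2.723 3.477
vertex 0.895 3.25 2.086
endloop
endfacet
facet normal -0.147 -0.219 0.964
outer loop
vertex 0.63 2.855 3.822
vertex 0.472 4.442 4.159
vertex -1.437 2.723 3.477
endloop
endfacet
facet normal -0.097 0.974 0.207
outer loop
vertex -1.595 4.31 3.814
vertex 0.472 4.442 4.159
vertex -1.33 4.705 2.078
endloop
endfacet
facet normal 0.147 0.219 -0.964
outer loop
vertex 0.737 4.837 2.423
vertex 0.895 3.25 2.086
vertex -1.33 4.705 2.078
endloop
endfacet
facet normal -0.097 0.974 0.207
outer loop
vertex -1.33 4.705 2.078
vertex 0.472 4.442 4.159
vertex 0.737 4.837 2.423
endloop
endfacet
facet normal 0.984 0.063 0.165
outer loop
vertex 0.737 4.837 2.423
vertex 0.63 2.855 3.822
vertex 0.895 3.25 2.086
endloop
endfacet
facet normal 0.984 0.063 0.165
outer loop
vertex 0.472 4.442 4.159
vertex 0.63 2.855 3.822
vertex 0.737 4.837 2.423
endloop
endfacet
facet normal 0.171 -0.351 -0.921
outer loop
vertex 1.059 0.83 2.879
vertex 0.602 1.41 2.573
vertex 1.389 1.418 2.716
endloop
endfacet
facet normal 0.623 -0.136 0.770
outer loop
vertex 1.059 0.83 2.879
vertex 1.389 1.418 2.716
vertex 0.418 1.79 3.567
endloop
endfacet
facet normal 0.171 -0.351 -0.921
outer loop
vertex 1.389 1.418 2.716
vertex 0.602 1.41 2.573
vertex 1.127 2.001 2.445
endloop
endfacet
facet normal 0.662 0.539 0.520
outer loop
vertex 1.389 1.418 2.716
vertex 1.127 2.001 2.445
vertex 0.418 1.79 3.567
endloop
endfacet
facet normal 0.171 -0.351 -0.920
outer loop
vertex 1.127 2.001 2.445
vertex 0.602 1.41 2.573
vertex 0.469 2.139 2.27
endloop
endfacet
facet normal 0.131 0.956 0.262
outer loop
vertex 1.127 2.001 2.445
vertex 0.469 2.139 2.27
vertex 0.418 1.79 3.567
endloop
endfacet
facet normal 0.172 -0.351 -0.920
outer loop
vertex 0.469 2.139 2.27
vertex 0.602 1.41 2.573
vertex -0.088 1.728 2.323
endloop
endfacet
facet normal -0.571 0.798 0.192
outer loop
vertex 0.469 2.139 2.27
vertex -0.088 1.728 2.323
vertex 0.418 1.79 3.567
endloop
endfacet
facet normal 0.172 -0.351 -0.920
outer loop
vertex -0.088 1.728 2.323
vertex 0.602 1.41 2.573
vertex -0.126 1.078 2.564
endloop
endfacet
facet normal -0.913 0.188 0.362
outer loop
vertex -0.088 1.728 2.323
vertex -0.126 1.078 2.564
vertex 0.418 1.79 3.567
endloop
endfacet
facet normal 0.172 -0.351 -0.920
outer loop
vertex -0.126 1.078 2.564
vertex 0.602 1.41 2.573
vertex 0.385 0.678 2.812
endloop
endfacet
facet normal -0.640 -0.418 0.644
outer loop
vertex -0.126 1.078 2.564
vertex 0.385 0.678 2.812
vertex 0.418 1.79 3.567
endloop
endfacet
facet normal 0.171 -0.351 -0.921
outer loop
vertex 0.385 0.678 2.812
vertex 0.602 1.41 2.573
vertex 1.059 0.83 2.879
endloop
endfacet
facet normal 0.045 -0.562 0.826
outer loop
vertex 0.385 0.678 2.812
vertex 1.059 0.83 2.879
vertex 0.418 1.79 3.567
endloop
endfacet
facet normal -0.133 0.511 -0.849
outer loop
vertex 0.537 2.048 -2.673
vertex -0.067 2.464 -2.328
vertex 0.694 2.74 -2.281
endloop
endfacet
facet normal 0.899 -0.352 0.261
outer loop
vertex 0.537 2.048 -2.673
vertex 0.694 2.74 -2.281
vertex 0.087 1.876 -1.352
endloop
endfacet
facet normal -0.133 0.512 -0.849
outer loop
vertex 0.694 2.74 -2.281
vertex -0.067 2.464 -2.328
vertex 0.09 3.155 -1.936
endloop
endfacet
facet normal 0.627 0.322 0.709
outer loop
vertex 0.694 2.74 -2.281
vertex 0.09 3.155 -1.936
vertex 0.087 1.876 -1.352
endloop
endfacet
facet normal -0.133 0.512 -0.849
outer loop
vertex 0.09 3.155 -1.936
vertex -0.067 2.464 -2.328
vertex -0.67 2.88 -1.983
endloop
endfacet
facet normal -0.202 0.407 0.891
outer loop
vertex 0.09 3.155 -1.936
vertex -0.67 2.88 -1.983
vertex 0.087 1.876 -1.352
endloop
endfacet
facet normal -0.133 0.511 -0.849
outer loop
vertex -0.67 2.88 -1.983
vertex -0.067 2.464 -2.328
vertex -0.827 2.188 -2.375
endloop
endfacet
facet normal -0.760 -0.181 0.624
outer loop
vertex -0.67 2.88 -1.983
vertex -0.827 2.188 -2.375
vertex 0.087 1.876 -1.352
endloop
endfacet
facet normal -0.133 0.512 -0.849
outer loop
vertex -0.827 2.188 -2.375
vertex -0.067 2.464 -2.328
vertex -0.223 1.773 -2.72
endloop
endfacet
facet normal -0.488 -0.855 0.175
outer loop
vertex -0.827 2.188 -2.375
vertex -0.223 1.773 -2.72
vertex 0.087 1.876 -1.352
endloop
endfacet
facet normal -0.133 0.512 -0.849
outer loop
vertex -0.223 1.773 -2.72
vertex -0.067 2.464 -2.328
vertex 0.537 2.048 -2.673
endloop
endfacet
facet normal 0.341 -0.940 -0.006
outer loop
vertex -0.223 1.773 -2.72
vertex 0.537 2.048 -2.673
vertex 0.087 1.876 -1.352
endloop
endfacet

endsolid


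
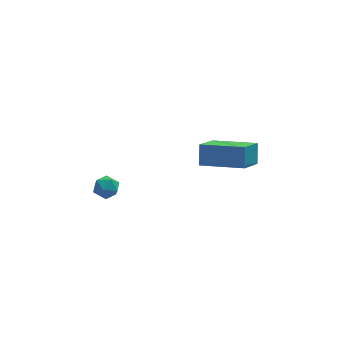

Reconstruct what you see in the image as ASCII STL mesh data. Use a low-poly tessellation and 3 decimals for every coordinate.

solid 
facet normal -0.552 -0.829 -0.089
outer loop
vertex -2.247 -0.381 -0.83
vertex -1.7 -0.717 -1.093
vertex -1.811 -0.717 -0.408
endloop
endfacet
facet normal -0.777 -0.431 0.459
outer loop
vertex -2.247 -0.381 -0.83
vertex -1.811 -0.717 -0.408
vertex -2.053 -0.092 -0.23
endloop
endfacet
facet normal -0.955 0.211 0.207
outer loop
vertex -2.247 -0.381 -0.83
vertex -2.053 -0.092 -0.23
vertex -2.092 0.295 -0.804
endloop
endfacet
facet normal -0.842 0.212 -0.497
outer loop
vertex -2.247 -0.381 -0.83
vertex -2.092 0.295 -0.804
vertex -1.874 -0.091 -1.338
endloop
endfacet
facet normal -0.592 -0.431 -0.681
outer loop
vertex -2.247 -0.381 -0.83
vertex -1.874 -0.091 -1.338
vertex -1.7 -0.717 -1.093
endloop
endfacet
facet normal -0.229 -0.348 0.909
outer loop
vertex -2.053 -0.092 -0.23
vertex -1.811 -0.717 -0.408
vertex -1.386 -0.249 -0.122
endloop
endfacet
facet normal 0.135 -0.991 0.022
outer loop
vertex -1.811 -0.717 -0.408
vertex -1.7 -0.717 -1.093
vertex -1.168 -0.635 -0.656
endloop
endfacet
facet normal 0.070 -0.347 -0.935
outer loop
vertex -1.7 -0.717 -1.093
vertex -1.874 -0.091 -1.338
vertex -1.207 -0.248 -1.23
endloop
endfacet
facet normal -0.335 0.694 -0.638
outer loop
vertex -1.874 -0.091 -1.338
vertex -2.092 0.295 -0.804
vertex -1.449 0.377 -1.052
endloop
endfacet
facet normal -0.519 0.692 0.502
outer loop
vertex -2.092 0.295 -0.804
vertex -2.053 -0.092 -0.23
vertex -1.56 0.377 -0.367
endloop
endfacet
facet normal 0.842 -0.212 0.497
outer loop
vertex -1.013 0.041 -0.63
vertex -1.386 -0.249 -0.122
vertex -1.168 -0.635 -0.656
endloop
endfacet
facet normal 0.955 -0.211 -0.207
outer loop
vertex -1.013 0.041 -0.63
vertex -1.168 -0.635 -0.656
vertex -1.207 -0.248 -1.23
endloop
endfacet
facet normal 0.777 0.431 -0.459
outer loop
vertex -1.013 0.041 -0.63
vertex -1.207 -0.248 -1.23
vertex -1.449 0.377 -1.052
endloop
endfacet
facet normal 0.552 0.829 0.089
outer loop
vertex -1.013 0.041 -0.63
vertex -1.449 0.377 -1.052
vertex -1.56 0.377 -0.367
endloop
endfacet
facet normal 0.592 0.431 0.681
outer loop
vertex -1.013 0.041 -0.63
vertex -1.56 0.377 -0.367
vertex -1.386 -0.249 -0.122
endloop
endfacet
facet normal 0.335 -0.694 0.638
outer loop
vertex -1.168 -0.635 -0.656
vertex -1.386 -0.249 -0.122
vertex -1.811 -0.717 -0.408
endloop
endfacet
facet normal 0.519 -0.692 -0.502
outer loop
vertex -1.207 -0.248 -1.23
vertex -1.168 -0.635 -0.656
vertex -1.7 -0.717 -1.093
endloop
endfacet
facet normal 0.229 0.348 -0.909
outer loop
vertex -1.449 0.377 -1.052
vertex -1.207 -0.248 -1.23
vertex -1.874 -0.091 -1.338
endloop
endfacet
facet normal -0.135 0.991 -0.022
outer loop
vertex -1.56 0.377 -0.367
vertex -1.449 0.377 -1.052
vertex -2.092 0.295 -0.804
endloop
endfacet
facet normal -0.070 0.347 0.935
outer loop
vertex -1.386 -0.249 -0.122
vertex -1.56 0.377 -0.367
vertex -2.053 -0.092 -0.23
endloop
endfacet
facet normal -0.885 0.427 -0.186
outer loop
vertex 2.573 -0.696 0.894
vertex 2.667 -0.084 1.851
vertex 3.375 0.578 0.001
endloop
endfacet
facet normal -0.082 -0.537 -0.840
outer loop
vertex 5.313 -0.356 0.409
vertex 2.573 -0.696 0.894
vertex 3.375 0.578 0.001
endloop
endfacet
facet normal -0.885 0.426 -0.186
outer loop
vertex 3.375 0.578 0.001
vertex 2.667 -0.084 1.851
vertex 3.468 1.19 0.959
endloop
endfacet
facet normal 0.458 0.728 -0.510
outer loop
vertex 3.468 1.19 0.959
vertex 5.313 -0.356 0.409
vertex 3.375 0.578 0.001
endloop
endfacet
facet normal -0.458 -0.728 0.510
outer loop
vertex 2.573 -0.696 0.894
vertex 4.605 -1.018 2.259
vertex 2.667 -0.084 1.851
endloop
endfacet
facet normal -0.082 -0.536 -0.840
outer loop
vertex 4.512 -1.63 1.301
vertex 2.573 -0.696 0.894
vertex 5.313 -0.356 0.409
endloop
endfacet
facet normal -0.458 -0.728 0.510
outer loop
vertex 4.512 -1.63 1.301
vertex 4.605 -1.018 2.259
vertex 2.573 -0.696 0.894
endloop
endfacet
facet normal 0.082 0.537 0.840
outer loop
vertex 2.667 -0.084 1.851
vertex 4.605 -1.018 2.259
vertex 3.468 1.19 0.959
endloop
endfacet
facet normal 0.458 0.728 -0.510
outer loop
vertex 5.407 0.256 1.366
vertex 5.313 -0.356 0.409
vertex 3.468 1.19 0.959
endloop
endfacet
facet normal 0.082 0.537 0.840
outer loop
vertex 3.468 1.19 0.959
vertex 4.605 -1.018 2.259
vertex 5.407 0.256 1.366
endloop
endfacet
facet normal 0.885 -0.426 0.186
outer loop
vertex 5.407 0.256 1.366
vertex 4.512 -1.63 1.301
vertex 5.313 -0.356 0.409
endloop
endfacet
facet normal 0.885 -0.426 0.187
outer loop
vertex 4.605 -1.018 2.259
vertex 4.512 -1.63 1.301
vertex 5.407 0.256 1.366
endloop
endfacet

endsolid


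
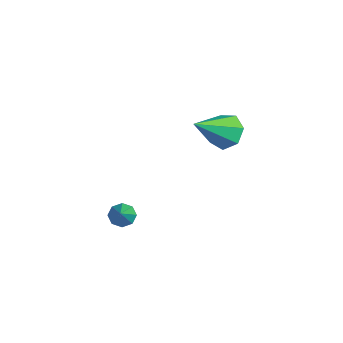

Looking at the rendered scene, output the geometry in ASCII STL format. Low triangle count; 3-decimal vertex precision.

solid 
facet normal -0.196 0.786 -0.586
outer loop
vertex -1.968 3.29 1.336
vertex -2.46 3.672 2.014
vertex -1.562 3.763 1.835
endloop
endfacet
facet normal 0.853 -0.447 -0.270
outer loop
vertex -1.968 3.29 1.336
vertex -1.562 3.763 1.835
vertex -2.04 1.988 3.266
endloop
endfacet
facet normal -0.196 0.787 -0.585
outer loop
vertex -1.562 3.763 1.835
vertex -2.46 3.672 2.014
vertex -1.832 4.167 2.469
endloop
endfacet
facet normal 0.929 0.045 0.367
outer loop
vertex -1.562 3.763 1.835
vertex -1.832 4.167 2.469
vertex -2.04 1.988 3.266
endloop
endfacet
facet normal -0.196 0.787 -0.585
outer loop
vertex -1.832 4.167 2.469
vertex -2.46 3.672 2.014
vertex -2.575 4.198 2.76
endloop
endfacet
facet normal 0.359 0.290 0.887
outer loop
vertex -1.832 4.167 2.469
vertex -2.575 4.198 2.76
vertex -2.04 1.988 3.266
endloop
endfacet
facet normal -0.196 0.787 -0.585
outer loop
vertex -2.575 4.198 2.76
vertex -2.46 3.672 2.014
vertex -3.231 3.833 2.489
endloop
endfacet
facet normal -0.428 0.102 0.898
outer loop
vertex -2.575 4.198 2.76
vertex -3.231 3.833 2.489
vertex -2.04 1.988 3.266
endloop
endfacet
facet normal -0.196 0.787 -0.585
outer loop
vertex -3.231 3.833 2.489
vertex -2.46 3.672 2.014
vertex -3.307 3.347 1.861
endloop
endfacet
facet normal -0.839 -0.376 0.393
outer loop
vertex -3.231 3.833 2.489
vertex -3.307 3.347 1.861
vertex -2.04 1.988 3.266
endloop
endfacet
facet normal -0.196 0.787 -0.585
outer loop
vertex -3.307 3.347 1.861
vertex -2.46 3.672 2.014
vertex -2.745 3.105 1.347
endloop
endfacet
facet normal -0.566 -0.786 -0.249
outer loop
vertex -3.307 3.347 1.861
vertex -2.745 3.105 1.347
vertex -2.04 1.988 3.266
endloop
endfacet
facet normal -0.196 0.787 -0.585
outer loop
vertex -2.745 3.105 1.347
vertex -2.46 3.672 2.014
vertex -1.968 3.29 1.336
endloop
endfacet
facet normal 0.187 -0.818 -0.545
outer loop
vertex -2.745 3.105 1.347
vertex -1.968 3.29 1.336
vertex -2.04 1.988 3.266
endloop
endfacet
facet normal -0.670 0.344 -0.658
outer loop
vertex -0.049 -2.092 -0.275
vertex -0.387 -1.93 0.154
vertex 0.032 -1.684 -0.144
endloop
endfacet
facet normal 0.894 -0.034 -0.447
outer loop
vertex -0.049 -2.092 -0.275
vertex 0.032 -1.684 -0.144
vertex 0.667 -2.47 1.186
endloop
endfacet
facet normal -0.670 0.345 -0.657
outer loop
vertex 0.032 -1.684 -0.144
vertex -0.387 -1.93 0.154
vertex -0.132 -1.42 0.162
endloop
endfacet
facet normal 0.819 0.571 -0.054
outer loop
vertex 0.032 -1.684 -0.144
vertex -0.132 -1.42 0.162
vertex 0.667 -2.47 1.186
endloop
endfacet
facet normal -0.671 0.346 -0.656
outer loop
vertex -0.132 -1.42 0.162
vertex -0.387 -1.93 0.154
vertex -0.445 -1.454 0.464
endloop
endfacet
facet normal 0.391 0.778 0.493
outer loop
vertex -0.132 -1.42 0.162
vertex -0.445 -1.454 0.464
vertex 0.667 -2.47 1.186
endloop
endfacet
facet normal -0.670 0.346 -0.656
outer loop
vertex -0.445 -1.454 0.464
vertex -0.387 -1.93 0.154
vertex -0.724 -1.767 0.584
endloop
endfacet
facet normal -0.144 0.464 0.874
outer loop
vertex -0.445 -1.454 0.464
vertex -0.724 -1.767 0.584
vertex 0.667 -2.47 1.186
endloop
endfacet
facet normal -0.671 0.344 -0.657
outer loop
vertex -0.724 -1.767 0.584
vertex -0.387 -1.93 0.154
vertex -0.805 -2.175 0.453
endloop
endfacet
facet normal -0.467 -0.185 0.864
outer loop
vertex -0.724 -1.767 0.584
vertex -0.805 -2.175 0.453
vertex 0.667 -2.47 1.186
endloop
endfacet
facet normal -0.671 0.344 -0.657
outer loop
vertex -0.805 -2.175 0.453
vertex -0.387 -1.93 0.154
vertex -0.641 -2.439 0.147
endloop
endfacet
facet normal -0.393 -0.790 0.471
outer loop
vertex -0.805 -2.175 0.453
vertex -0.641 -2.439 0.147
vertex 0.667 -2.47 1.186
endloop
endfacet
facet normal -0.671 0.344 -0.657
outer loop
vertex -0.641 -2.439 0.147
vertex -0.387 -1.93 0.154
vertex -0.328 -2.405 -0.155
endloop
endfacet
facet normal 0.036 -0.997 -0.075
outer loop
vertex -0.641 -2.439 0.147
vertex -0.328 -2.405 -0.155
vertex 0.667 -2.47 1.186
endloop
endfacet
facet normal -0.670 0.345 -0.658
outer loop
vertex -0.328 -2.405 -0.155
vertex -0.387 -1.93 0.154
vertex -0.049 -2.092 -0.275
endloop
endfacet
facet normal 0.570 -0.683 -0.456
outer loop
vertex -0.328 -2.405 -0.155
vertex -0.049 -2.092 -0.275
vertex 0.667 -2.47 1.186
endloop
endfacet

endsolid


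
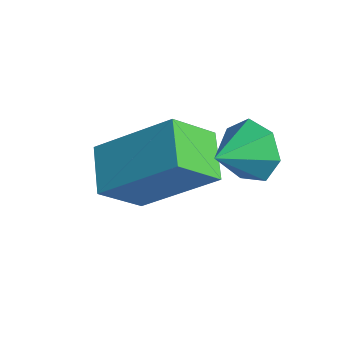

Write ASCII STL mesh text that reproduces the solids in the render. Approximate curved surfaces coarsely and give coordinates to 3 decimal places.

solid 
facet normal -0.862 0.238 0.448
outer loop
vertex -1.17 -0.478 -0.947
vertex -1.345 0.525 -1.818
vertex -2.224 -1.809 -2.267
endloop
endfacet
facet normal 0.130 -0.748 0.650
outer loop
vertex -1.155 -2.105 -2.822
vertex -1.17 -0.478 -0.947
vertex -2.224 -1.809 -2.267
endloop
endfacet
facet normal -0.862 0.238 0.448
outer loop
vertex -2.224 -1.809 -2.267
vertex -1.345 0.525 -1.818
vertex -2.399 -0.806 -3.138
endloop
endfacet
facet normal -0.490 -0.619 -0.614
outer loop
vertex -2.399 -0.806 -3.138
vertex -1.155 -2.105 -2.822
vertex -2.224 -1.809 -2.267
endloop
endfacet
facet normal 0.490 0.619 0.614
outer loop
vertex -1.17 -0.478 -0.947
vertex -0.276 0.229 -2.373
vertex -1.345 0.525 -1.818
endloop
endfacet
facet normal 0.130 -0.748 0.650
outer loop
vertex -0.101 -0.774 -1.502
vertex -1.17 -0.478 -0.947
vertex -1.155 -2.105 -2.822
endloop
endfacet
facet normal 0.490 0.619 0.614
outer loop
vertex -0.101 -0.774 -1.502
vertex -0.276 0.229 -2.373
vertex -1.17 -0.478 -0.947
endloop
endfacet
facet normal -0.130 0.748 -0.650
outer loop
vertex -1.345 0.525 -1.818
vertex -0.276 0.229 -2.373
vertex -2.399 -0.806 -3.138
endloop
endfacet
facet normal -0.490 -0.619 -0.614
outer loop
vertex -1.33 -1.102 -3.693
vertex -1.155 -2.105 -2.822
vertex -2.399 -0.806 -3.138
endloop
endfacet
facet normal -0.130 0.748 -0.650
outer loop
vertex -2.399 -0.806 -3.138
vertex -0.276 0.229 -2.373
vertex -1.33 -1.102 -3.693
endloop
endfacet
facet normal 0.862 -0.238 -0.448
outer loop
vertex -1.33 -1.102 -3.693
vertex -0.101 -0.774 -1.502
vertex -1.155 -2.105 -2.822
endloop
endfacet
facet normal 0.862 -0.238 -0.448
outer loop
vertex -0.276 0.229 -2.373
vertex -0.101 -0.774 -1.502
vertex -1.33 -1.102 -3.693
endloop
endfacet
facet normal -0.354 0.878 -0.323
outer loop
vertex 0.535 0.954 -0.488
vertex 0.282 0.615 -1.132
vertex -0.088 0.712 -0.463
endloop
endfacet
facet normal 0.123 -0.217 0.968
outer loop
vertex 0.535 0.954 -0.488
vertex -0.088 0.712 -0.463
vertex 0.658 -0.315 -0.788
endloop
endfacet
facet normal -0.355 0.877 -0.323
outer loop
vertex -0.088 0.712 -0.463
vertex 0.282 0.615 -1.132
vertex -0.431 0.397 -0.941
endloop
endfacet
facet normal -0.460 -0.554 0.695
outer loop
vertex -0.088 0.712 -0.463
vertex -0.431 0.397 -0.941
vertex 0.658 -0.315 -0.788
endloop
endfacet
facet normal -0.355 0.877 -0.323
outer loop
vertex -0.431 0.397 -0.941
vertex 0.282 0.615 -1.132
vertex -0.238 0.246 -1.563
endloop
endfacet
facet normal -0.550 -0.834 0.032
outer loop
vertex -0.431 0.397 -0.941
vertex -0.238 0.246 -1.563
vertex 0.658 -0.315 -0.788
endloop
endfacet
facet normal -0.355 0.877 -0.323
outer loop
vertex -0.238 0.246 -1.563
vertex 0.282 0.615 -1.132
vertex 0.347 0.373 -1.86
endloop
endfacet
facet normal -0.080 -0.849 -0.522
outer loop
vertex -0.238 0.246 -1.563
vertex 0.347 0.373 -1.86
vertex 0.658 -0.315 -0.788
endloop
endfacet
facet normal -0.354 0.878 -0.323
outer loop
vertex 0.347 0.373 -1.86
vertex 0.282 0.615 -1.132
vertex 0.883 0.682 -1.608
endloop
endfacet
facet normal 0.596 -0.586 -0.549
outer loop
vertex 0.347 0.373 -1.86
vertex 0.883 0.682 -1.608
vertex 0.658 -0.315 -0.788
endloop
endfacet
facet normal -0.354 0.877 -0.324
outer loop
vertex 0.883 0.682 -1.608
vertex 0.282 0.615 -1.132
vertex 0.967 0.941 -0.998
endloop
endfacet
facet normal 0.969 -0.244 -0.030
outer loop
vertex 0.883 0.682 -1.608
vertex 0.967 0.941 -0.998
vertex 0.658 -0.315 -0.788
endloop
endfacet
facet normal -0.355 0.878 -0.323
outer loop
vertex 0.967 0.941 -0.998
vertex 0.282 0.615 -1.132
vertex 0.535 0.954 -0.488
endloop
endfacet
facet normal 0.760 -0.079 0.645
outer loop
vertex 0.967 0.941 -0.998
vertex 0.535 0.954 -0.488
vertex 0.658 -0.315 -0.788
endloop
endfacet

endsolid
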